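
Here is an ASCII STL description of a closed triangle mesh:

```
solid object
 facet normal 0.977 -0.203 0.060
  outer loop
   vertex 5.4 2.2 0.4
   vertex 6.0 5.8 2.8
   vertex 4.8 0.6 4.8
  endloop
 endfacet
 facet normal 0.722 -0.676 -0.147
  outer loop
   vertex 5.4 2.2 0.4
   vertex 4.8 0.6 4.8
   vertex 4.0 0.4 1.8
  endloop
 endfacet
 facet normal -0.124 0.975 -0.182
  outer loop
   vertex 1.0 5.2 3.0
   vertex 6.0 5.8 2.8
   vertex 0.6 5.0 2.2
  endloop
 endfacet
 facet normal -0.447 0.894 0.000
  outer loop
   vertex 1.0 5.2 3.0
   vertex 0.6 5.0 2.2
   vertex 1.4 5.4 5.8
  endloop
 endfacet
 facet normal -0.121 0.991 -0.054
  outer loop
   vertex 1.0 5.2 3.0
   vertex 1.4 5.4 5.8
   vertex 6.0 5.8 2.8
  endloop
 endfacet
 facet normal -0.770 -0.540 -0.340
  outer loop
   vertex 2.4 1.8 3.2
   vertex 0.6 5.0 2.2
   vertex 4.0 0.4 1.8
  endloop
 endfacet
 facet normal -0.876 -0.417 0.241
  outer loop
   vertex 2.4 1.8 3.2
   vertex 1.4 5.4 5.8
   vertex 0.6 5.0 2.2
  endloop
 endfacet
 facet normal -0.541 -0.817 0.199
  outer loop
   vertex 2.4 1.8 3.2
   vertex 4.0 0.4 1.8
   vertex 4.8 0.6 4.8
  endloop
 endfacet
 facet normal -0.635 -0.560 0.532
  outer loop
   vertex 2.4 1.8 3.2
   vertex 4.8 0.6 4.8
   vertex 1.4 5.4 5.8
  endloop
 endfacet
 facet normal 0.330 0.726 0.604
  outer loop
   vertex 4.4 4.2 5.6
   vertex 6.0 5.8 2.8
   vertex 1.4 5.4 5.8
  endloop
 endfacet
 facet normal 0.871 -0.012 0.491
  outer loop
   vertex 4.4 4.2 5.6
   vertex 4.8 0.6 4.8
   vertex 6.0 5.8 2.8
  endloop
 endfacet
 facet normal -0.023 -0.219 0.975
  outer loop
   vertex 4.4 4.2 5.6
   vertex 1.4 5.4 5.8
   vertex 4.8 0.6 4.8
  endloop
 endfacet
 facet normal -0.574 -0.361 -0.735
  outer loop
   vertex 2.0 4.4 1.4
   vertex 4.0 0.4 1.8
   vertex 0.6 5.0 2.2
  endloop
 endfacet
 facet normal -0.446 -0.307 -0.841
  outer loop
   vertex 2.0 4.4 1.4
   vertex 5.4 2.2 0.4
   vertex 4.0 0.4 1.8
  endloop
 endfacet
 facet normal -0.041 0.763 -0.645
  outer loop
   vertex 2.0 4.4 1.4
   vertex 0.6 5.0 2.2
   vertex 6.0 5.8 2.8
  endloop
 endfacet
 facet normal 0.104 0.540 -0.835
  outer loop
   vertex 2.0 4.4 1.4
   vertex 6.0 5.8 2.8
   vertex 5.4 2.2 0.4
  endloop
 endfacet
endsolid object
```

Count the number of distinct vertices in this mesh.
10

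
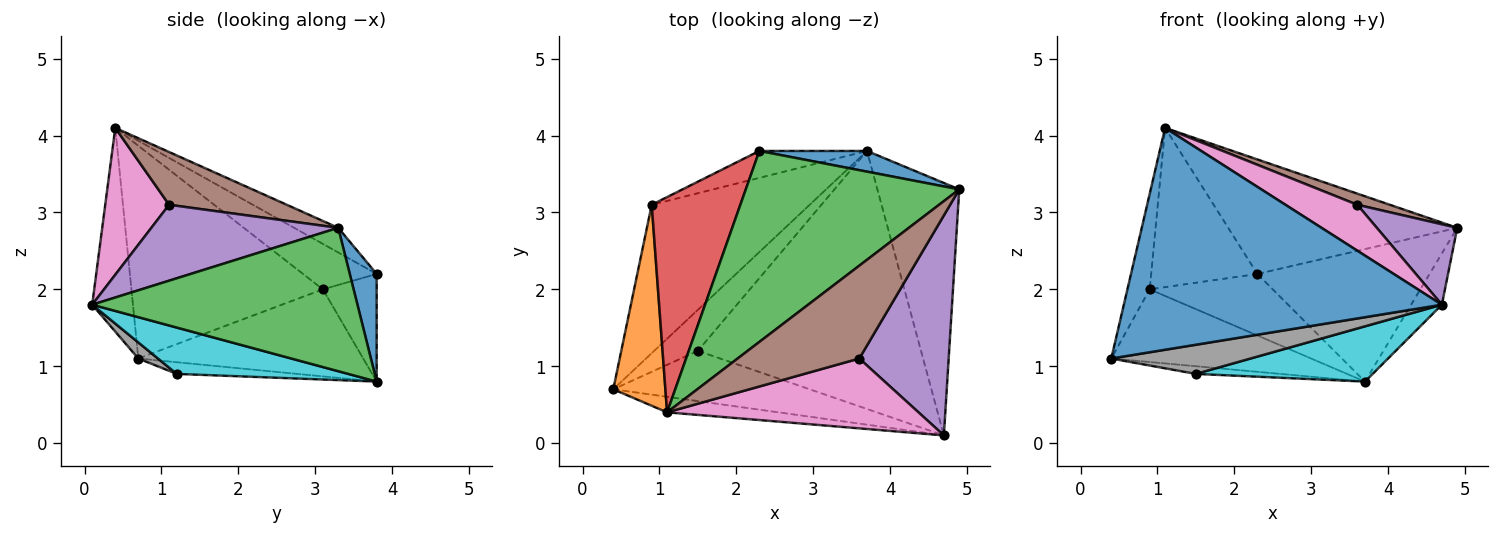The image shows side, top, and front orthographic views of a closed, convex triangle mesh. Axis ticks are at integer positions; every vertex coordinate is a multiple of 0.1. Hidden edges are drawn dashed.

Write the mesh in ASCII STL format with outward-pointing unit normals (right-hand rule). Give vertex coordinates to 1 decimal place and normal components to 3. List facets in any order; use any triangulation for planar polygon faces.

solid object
 facet normal -0.127 -0.990 -0.069
  outer loop
   vertex 1.1 0.4 4.1
   vertex 0.4 0.7 1.1
   vertex 4.7 0.1 1.8
  endloop
 endfacet
 facet normal -0.965 0.112 0.236
  outer loop
   vertex 0.9 3.1 2.0
   vertex 0.4 0.7 1.1
   vertex 1.1 0.4 4.1
  endloop
 endfacet
 facet normal 0.864 0.100 -0.493
  outer loop
   vertex 3.7 3.8 0.8
   vertex 4.9 3.3 2.8
   vertex 4.7 0.1 1.8
  endloop
 endfacet
 facet normal -0.444 0.394 -0.805
  outer loop
   vertex 3.7 3.8 0.8
   vertex 0.4 0.7 1.1
   vertex 0.9 3.1 2.0
  endloop
 endfacet
 facet normal 0.624 -0.268 0.734
  outer loop
   vertex 3.6 1.1 3.1
   vertex 4.7 0.1 1.8
   vertex 4.9 3.3 2.8
  endloop
 endfacet
 facet normal 0.395 -0.109 0.912
  outer loop
   vertex 3.6 1.1 3.1
   vertex 4.9 3.3 2.8
   vertex 1.1 0.4 4.1
  endloop
 endfacet
 facet normal 0.439 -0.494 0.751
  outer loop
   vertex 3.6 1.1 3.1
   vertex 1.1 0.4 4.1
   vertex 4.7 0.1 1.8
  endloop
 endfacet
 facet normal 0.071 -0.501 -0.863
  outer loop
   vertex 1.5 1.2 0.9
   vertex 4.7 0.1 1.8
   vertex 0.4 0.7 1.1
  endloop
 endfacet
 facet normal -0.254 0.178 -0.951
  outer loop
   vertex 1.5 1.2 0.9
   vertex 0.4 0.7 1.1
   vertex 3.7 3.8 0.8
  endloop
 endfacet
 facet normal 0.199 -0.205 -0.958
  outer loop
   vertex 1.5 1.2 0.9
   vertex 3.7 3.8 0.8
   vertex 4.7 0.1 1.8
  endloop
 endfacet
 facet normal 0.153 0.976 0.153
  outer loop
   vertex 2.3 3.8 2.2
   vertex 4.9 3.3 2.8
   vertex 3.7 3.8 0.8
  endloop
 endfacet
 facet normal -0.372 0.850 -0.372
  outer loop
   vertex 2.3 3.8 2.2
   vertex 3.7 3.8 0.8
   vertex 0.9 3.1 2.0
  endloop
 endfacet
 facet normal -0.099 0.512 0.853
  outer loop
   vertex 2.3 3.8 2.2
   vertex 1.1 0.4 4.1
   vertex 4.9 3.3 2.8
  endloop
 endfacet
 facet normal -0.381 0.550 0.743
  outer loop
   vertex 2.3 3.8 2.2
   vertex 0.9 3.1 2.0
   vertex 1.1 0.4 4.1
  endloop
 endfacet
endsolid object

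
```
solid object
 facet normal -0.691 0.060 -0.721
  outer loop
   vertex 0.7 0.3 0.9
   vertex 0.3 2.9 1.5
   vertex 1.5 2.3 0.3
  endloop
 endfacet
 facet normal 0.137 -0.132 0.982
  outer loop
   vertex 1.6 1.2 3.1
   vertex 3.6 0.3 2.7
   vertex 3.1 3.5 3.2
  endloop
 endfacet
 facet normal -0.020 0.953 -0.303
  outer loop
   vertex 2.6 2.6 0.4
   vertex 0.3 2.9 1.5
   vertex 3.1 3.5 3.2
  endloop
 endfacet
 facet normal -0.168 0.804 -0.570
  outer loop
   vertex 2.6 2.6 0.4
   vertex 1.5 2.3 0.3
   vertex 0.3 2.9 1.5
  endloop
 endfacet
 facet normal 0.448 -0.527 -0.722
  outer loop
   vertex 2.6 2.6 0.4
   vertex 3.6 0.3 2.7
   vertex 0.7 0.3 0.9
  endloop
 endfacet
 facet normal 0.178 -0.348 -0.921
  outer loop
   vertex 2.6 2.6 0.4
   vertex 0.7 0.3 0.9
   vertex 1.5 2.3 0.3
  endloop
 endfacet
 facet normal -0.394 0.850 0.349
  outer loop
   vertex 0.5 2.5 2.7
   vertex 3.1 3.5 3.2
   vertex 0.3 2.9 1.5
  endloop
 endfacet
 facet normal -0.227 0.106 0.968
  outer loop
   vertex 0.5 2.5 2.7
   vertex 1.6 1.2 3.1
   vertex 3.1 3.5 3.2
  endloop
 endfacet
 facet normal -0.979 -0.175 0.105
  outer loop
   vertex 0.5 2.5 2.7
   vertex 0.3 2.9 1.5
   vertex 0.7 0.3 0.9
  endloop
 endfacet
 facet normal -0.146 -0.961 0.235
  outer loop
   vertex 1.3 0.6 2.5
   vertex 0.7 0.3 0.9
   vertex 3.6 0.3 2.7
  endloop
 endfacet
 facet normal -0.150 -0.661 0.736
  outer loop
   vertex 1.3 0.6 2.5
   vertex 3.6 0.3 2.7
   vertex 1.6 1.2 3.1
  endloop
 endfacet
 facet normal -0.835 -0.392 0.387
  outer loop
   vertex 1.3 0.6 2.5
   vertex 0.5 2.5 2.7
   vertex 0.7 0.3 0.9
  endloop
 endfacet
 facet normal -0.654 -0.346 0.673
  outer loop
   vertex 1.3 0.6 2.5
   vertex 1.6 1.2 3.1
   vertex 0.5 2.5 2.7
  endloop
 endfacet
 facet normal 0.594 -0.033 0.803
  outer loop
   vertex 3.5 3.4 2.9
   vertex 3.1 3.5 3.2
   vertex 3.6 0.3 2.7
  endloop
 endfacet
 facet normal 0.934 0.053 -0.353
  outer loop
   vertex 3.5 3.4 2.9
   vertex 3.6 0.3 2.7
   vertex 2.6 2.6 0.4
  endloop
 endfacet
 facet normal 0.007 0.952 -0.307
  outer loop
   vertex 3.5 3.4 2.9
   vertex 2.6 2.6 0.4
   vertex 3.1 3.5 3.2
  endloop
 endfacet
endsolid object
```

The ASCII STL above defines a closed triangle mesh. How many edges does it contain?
24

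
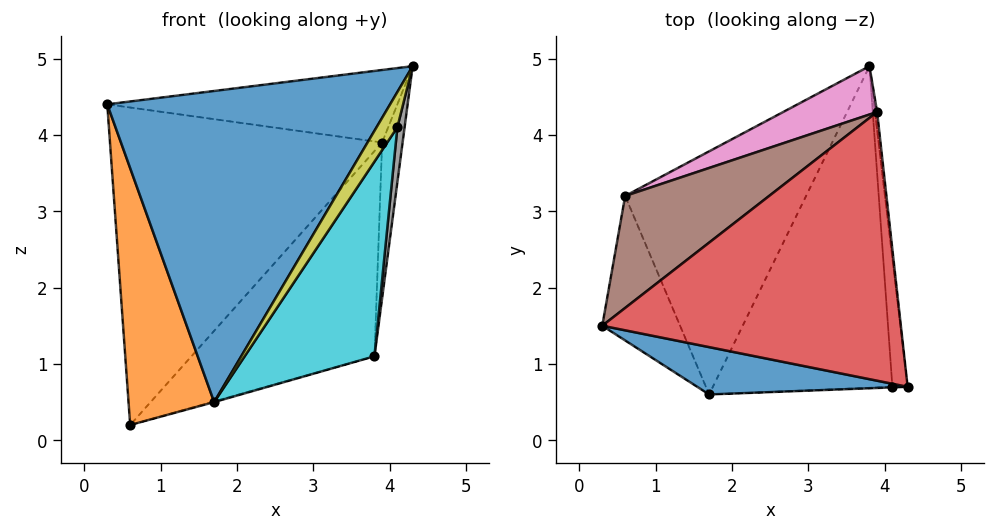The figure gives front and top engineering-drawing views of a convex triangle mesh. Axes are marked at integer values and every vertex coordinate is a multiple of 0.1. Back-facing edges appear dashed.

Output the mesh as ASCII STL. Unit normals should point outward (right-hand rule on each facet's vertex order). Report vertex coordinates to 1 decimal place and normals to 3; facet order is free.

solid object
 facet normal -0.212 -0.966 0.147
  outer loop
   vertex 1.7 0.6 0.5
   vertex 4.3 0.7 4.9
   vertex 0.3 1.5 4.4
  endloop
 endfacet
 facet normal -0.888 -0.402 -0.226
  outer loop
   vertex 0.6 3.2 0.2
   vertex 1.7 0.6 0.5
   vertex 0.3 1.5 4.4
  endloop
 endfacet
 facet normal 0.269 0.003 -0.963
  outer loop
   vertex 0.6 3.2 0.2
   vertex 3.8 4.9 1.1
   vertex 1.7 0.6 0.5
  endloop
 endfacet
 facet normal -0.068 0.260 0.963
  outer loop
   vertex 3.9 4.3 3.9
   vertex 0.3 1.5 4.4
   vertex 4.3 0.7 4.9
  endloop
 endfacet
 facet normal 0.994 0.107 -0.013
  outer loop
   vertex 3.9 4.3 3.9
   vertex 4.3 0.7 4.9
   vertex 3.8 4.9 1.1
  endloop
 endfacet
 facet normal -0.566 0.777 0.274
  outer loop
   vertex 3.9 4.3 3.9
   vertex 0.6 3.2 0.2
   vertex 0.3 1.5 4.4
  endloop
 endfacet
 facet normal -0.503 0.841 0.198
  outer loop
   vertex 3.9 4.3 3.9
   vertex 3.8 4.9 1.1
   vertex 0.6 3.2 0.2
  endloop
 endfacet
 facet normal 0.965 -0.103 -0.241
  outer loop
   vertex 4.1 0.7 4.1
   vertex 3.8 4.9 1.1
   vertex 4.3 0.7 4.9
  endloop
 endfacet
 facet normal 0.067 -0.998 -0.017
  outer loop
   vertex 4.1 0.7 4.1
   vertex 4.3 0.7 4.9
   vertex 1.7 0.6 0.5
  endloop
 endfacet
 facet normal 0.794 -0.315 -0.520
  outer loop
   vertex 4.1 0.7 4.1
   vertex 1.7 0.6 0.5
   vertex 3.8 4.9 1.1
  endloop
 endfacet
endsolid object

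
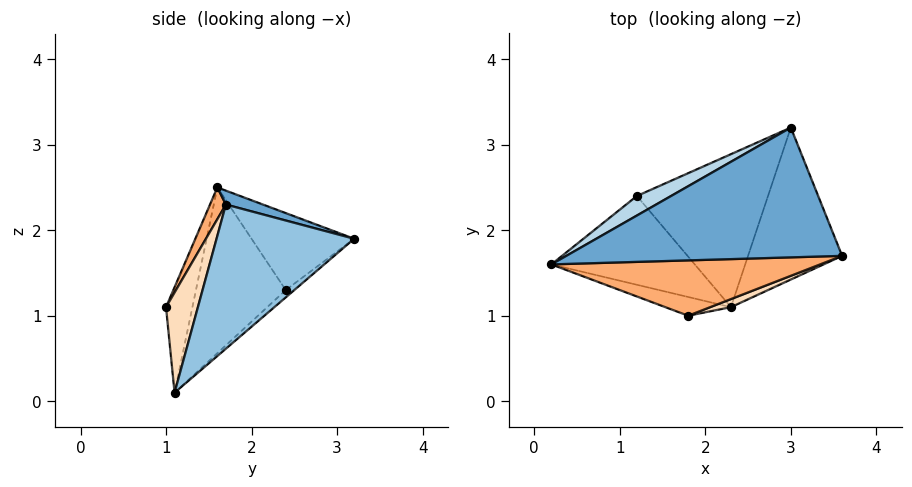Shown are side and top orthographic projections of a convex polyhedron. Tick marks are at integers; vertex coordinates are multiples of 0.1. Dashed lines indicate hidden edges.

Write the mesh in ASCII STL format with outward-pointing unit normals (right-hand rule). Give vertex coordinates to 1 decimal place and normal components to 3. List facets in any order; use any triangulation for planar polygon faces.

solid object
 facet normal 0.048 0.275 0.960
  outer loop
   vertex 3.0 3.2 1.9
   vertex 0.2 1.6 2.5
   vertex 3.6 1.7 2.3
  endloop
 endfacet
 facet normal 0.823 0.186 -0.537
  outer loop
   vertex 2.3 1.1 0.1
   vertex 3.0 3.2 1.9
   vertex 3.6 1.7 2.3
  endloop
 endfacet
 facet normal -0.453 0.868 0.201
  outer loop
   vertex 1.2 2.4 1.3
   vertex 0.2 1.6 2.5
   vertex 3.0 3.2 1.9
  endloop
 endfacet
 facet normal -0.756 -0.036 -0.654
  outer loop
   vertex 1.2 2.4 1.3
   vertex 2.3 1.1 0.1
   vertex 0.2 1.6 2.5
  endloop
 endfacet
 facet normal -0.042 0.658 -0.752
  outer loop
   vertex 1.2 2.4 1.3
   vertex 3.0 3.2 1.9
   vertex 2.3 1.1 0.1
  endloop
 endfacet
 facet normal 0.052 -0.895 0.443
  outer loop
   vertex 1.8 1.0 1.1
   vertex 3.6 1.7 2.3
   vertex 0.2 1.6 2.5
  endloop
 endfacet
 facet normal -0.591 -0.718 -0.367
  outer loop
   vertex 1.8 1.0 1.1
   vertex 0.2 1.6 2.5
   vertex 2.3 1.1 0.1
  endloop
 endfacet
 facet normal 0.323 -0.944 0.067
  outer loop
   vertex 1.8 1.0 1.1
   vertex 2.3 1.1 0.1
   vertex 3.6 1.7 2.3
  endloop
 endfacet
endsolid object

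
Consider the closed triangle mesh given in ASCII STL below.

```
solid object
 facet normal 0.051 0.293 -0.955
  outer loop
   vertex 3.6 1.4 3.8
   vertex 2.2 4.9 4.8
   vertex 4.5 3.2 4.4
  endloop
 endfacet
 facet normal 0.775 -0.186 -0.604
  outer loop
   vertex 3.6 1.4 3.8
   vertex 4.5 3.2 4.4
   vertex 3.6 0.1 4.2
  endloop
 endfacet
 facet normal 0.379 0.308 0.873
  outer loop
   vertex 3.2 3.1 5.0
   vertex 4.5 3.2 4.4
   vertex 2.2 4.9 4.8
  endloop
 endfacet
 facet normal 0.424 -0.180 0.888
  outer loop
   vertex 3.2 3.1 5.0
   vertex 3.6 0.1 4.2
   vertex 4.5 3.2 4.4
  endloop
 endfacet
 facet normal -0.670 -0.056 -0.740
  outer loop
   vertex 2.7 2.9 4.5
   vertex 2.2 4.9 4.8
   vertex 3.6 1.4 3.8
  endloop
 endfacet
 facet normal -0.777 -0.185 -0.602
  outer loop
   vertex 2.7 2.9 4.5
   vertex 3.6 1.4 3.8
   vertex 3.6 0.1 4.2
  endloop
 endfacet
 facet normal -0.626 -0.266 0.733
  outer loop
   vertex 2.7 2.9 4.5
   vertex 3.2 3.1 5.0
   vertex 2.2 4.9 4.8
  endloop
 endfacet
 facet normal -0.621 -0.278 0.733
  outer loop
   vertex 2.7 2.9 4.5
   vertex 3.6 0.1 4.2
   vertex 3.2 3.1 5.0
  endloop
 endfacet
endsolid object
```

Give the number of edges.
12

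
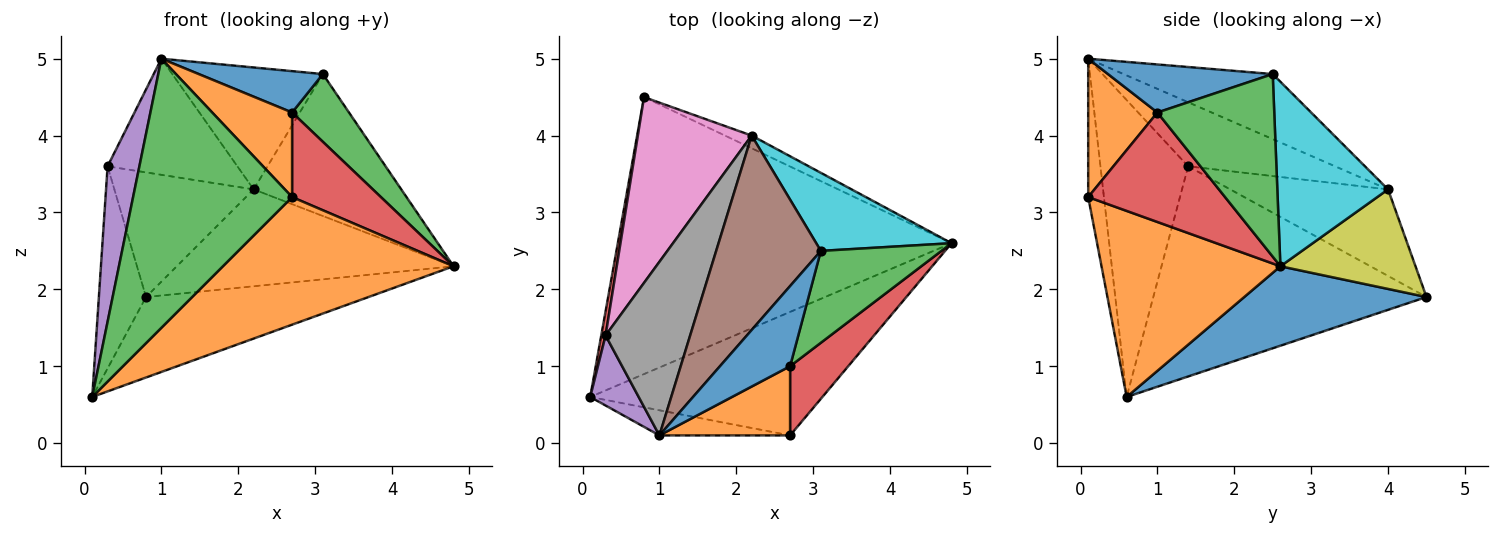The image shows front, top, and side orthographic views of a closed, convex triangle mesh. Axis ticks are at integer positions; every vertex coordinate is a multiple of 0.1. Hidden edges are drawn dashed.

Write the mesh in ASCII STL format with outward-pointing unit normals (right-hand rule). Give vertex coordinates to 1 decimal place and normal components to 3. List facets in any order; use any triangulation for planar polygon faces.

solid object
 facet normal 0.223 0.272 -0.936
  outer loop
   vertex 0.8 4.5 1.9
   vertex 4.8 2.6 2.3
   vertex 0.1 0.6 0.6
  endloop
 endfacet
 facet normal 0.487 -0.628 -0.608
  outer loop
   vertex 2.7 0.1 3.2
   vertex 0.1 0.6 0.6
   vertex 4.8 2.6 2.3
  endloop
 endfacet
 facet normal -0.098 -0.991 -0.093
  outer loop
   vertex 2.7 0.1 3.2
   vertex 1.0 0.1 5.0
   vertex 0.1 0.6 0.6
  endloop
 endfacet
 facet normal -0.985 0.170 0.020
  outer loop
   vertex 0.3 1.4 3.6
   vertex 0.8 4.5 1.9
   vertex 0.1 0.6 0.6
  endloop
 endfacet
 facet normal -0.929 -0.337 0.152
  outer loop
   vertex 0.3 1.4 3.6
   vertex 0.1 0.6 0.6
   vertex 1.0 0.1 5.0
  endloop
 endfacet
 facet normal -0.466 0.470 0.750
  outer loop
   vertex 2.2 4.0 3.3
   vertex 1.0 0.1 5.0
   vertex 3.1 2.5 4.8
  endloop
 endfacet
 facet normal -0.534 0.471 0.702
  outer loop
   vertex 2.2 4.0 3.3
   vertex 0.8 4.5 1.9
   vertex 0.3 1.4 3.6
  endloop
 endfacet
 facet normal -0.533 0.471 0.703
  outer loop
   vertex 2.2 4.0 3.3
   vertex 0.3 1.4 3.6
   vertex 1.0 0.1 5.0
  endloop
 endfacet
 facet normal 0.436 0.893 -0.117
  outer loop
   vertex 2.2 4.0 3.3
   vertex 4.8 2.6 2.3
   vertex 0.8 4.5 1.9
  endloop
 endfacet
 facet normal 0.549 0.732 0.403
  outer loop
   vertex 2.2 4.0 3.3
   vertex 3.1 2.5 4.8
   vertex 4.8 2.6 2.3
  endloop
 endfacet
 facet normal 0.520 -0.392 0.759
  outer loop
   vertex 2.7 1.0 4.3
   vertex 3.1 2.5 4.8
   vertex 1.0 0.1 5.0
  endloop
 endfacet
 facet normal 0.557 -0.643 0.526
  outer loop
   vertex 2.7 1.0 4.3
   vertex 1.0 0.1 5.0
   vertex 2.7 0.1 3.2
  endloop
 endfacet
 facet normal 0.773 -0.376 0.511
  outer loop
   vertex 2.7 1.0 4.3
   vertex 4.8 2.6 2.3
   vertex 3.1 2.5 4.8
  endloop
 endfacet
 facet normal 0.766 -0.497 0.407
  outer loop
   vertex 2.7 1.0 4.3
   vertex 2.7 0.1 3.2
   vertex 4.8 2.6 2.3
  endloop
 endfacet
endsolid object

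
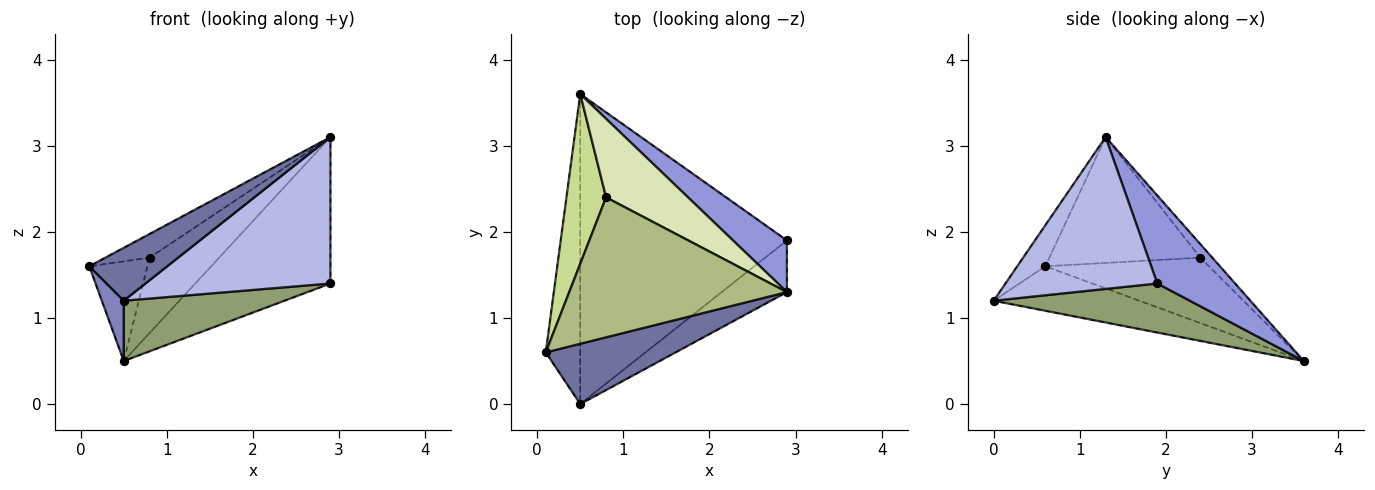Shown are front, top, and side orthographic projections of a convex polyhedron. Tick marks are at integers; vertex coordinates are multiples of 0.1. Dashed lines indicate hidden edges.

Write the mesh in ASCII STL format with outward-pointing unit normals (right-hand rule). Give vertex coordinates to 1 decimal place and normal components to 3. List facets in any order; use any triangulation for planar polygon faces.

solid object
 facet normal -0.231 -0.642 0.731
  outer loop
   vertex 0.5 0.0 1.2
   vertex 2.9 1.3 3.1
   vertex 0.1 0.6 1.6
  endloop
 endfacet
 facet normal -0.785 -0.118 -0.608
  outer loop
   vertex 0.5 0.0 1.2
   vertex 0.1 0.6 1.6
   vertex 0.5 3.6 0.5
  endloop
 endfacet
 facet normal 0.477 0.829 0.292
  outer loop
   vertex 2.9 1.9 1.4
   vertex 0.5 3.6 0.5
   vertex 2.9 1.3 3.1
  endloop
 endfacet
 facet normal 0.612 -0.746 -0.263
  outer loop
   vertex 2.9 1.9 1.4
   vertex 2.9 1.3 3.1
   vertex 0.5 0.0 1.2
  endloop
 endfacet
 facet normal 0.227 -0.186 -0.956
  outer loop
   vertex 2.9 1.9 1.4
   vertex 0.5 0.0 1.2
   vertex 0.5 3.6 0.5
  endloop
 endfacet
 facet normal -0.495 0.145 0.857
  outer loop
   vertex 0.8 2.4 1.7
   vertex 0.1 0.6 1.6
   vertex 2.9 1.3 3.1
  endloop
 endfacet
 facet normal -0.819 0.291 0.495
  outer loop
   vertex 0.8 2.4 1.7
   vertex 0.5 3.6 0.5
   vertex 0.1 0.6 1.6
  endloop
 endfacet
 facet normal -0.118 0.687 0.717
  outer loop
   vertex 0.8 2.4 1.7
   vertex 2.9 1.3 3.1
   vertex 0.5 3.6 0.5
  endloop
 endfacet
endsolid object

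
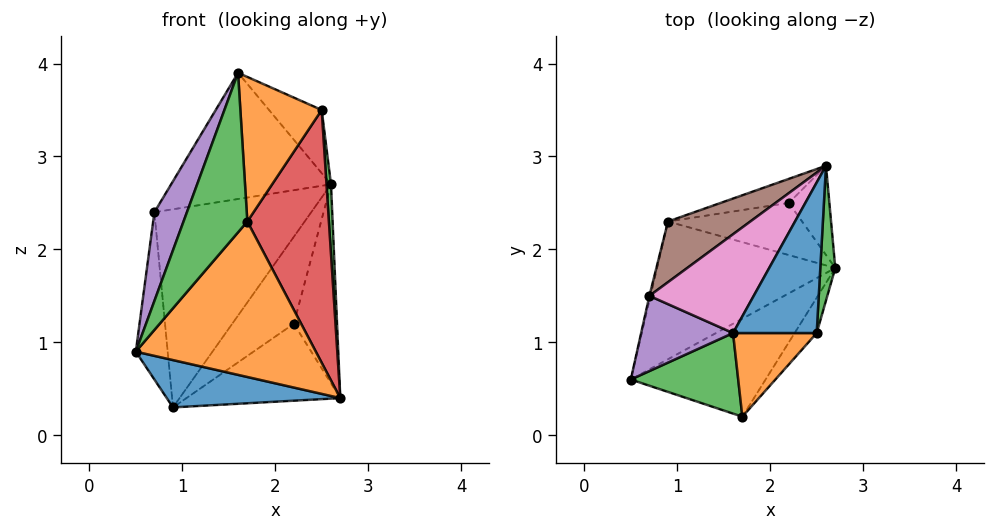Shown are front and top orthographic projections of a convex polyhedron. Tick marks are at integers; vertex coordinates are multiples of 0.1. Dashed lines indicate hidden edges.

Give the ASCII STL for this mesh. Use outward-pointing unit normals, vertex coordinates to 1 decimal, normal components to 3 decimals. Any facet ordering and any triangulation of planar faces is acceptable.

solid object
 facet normal -0.038 -0.325 -0.945
  outer loop
   vertex 0.9 2.3 0.3
   vertex 2.7 1.8 0.4
   vertex 0.5 0.6 0.9
  endloop
 endfacet
 facet normal 0.322 -0.801 -0.505
  outer loop
   vertex 1.7 0.2 2.3
   vertex 0.5 0.6 0.9
   vertex 2.7 1.8 0.4
  endloop
 endfacet
 facet normal -0.636 -0.689 0.348
  outer loop
   vertex 1.7 0.2 2.3
   vertex 1.6 1.1 3.9
   vertex 0.5 0.6 0.9
  endloop
 endfacet
 facet normal -0.974 0.227 -0.006
  outer loop
   vertex 0.7 1.5 2.4
   vertex 0.9 2.3 0.3
   vertex 0.5 0.6 0.9
  endloop
 endfacet
 facet normal -0.817 -0.440 0.373
  outer loop
   vertex 0.7 1.5 2.4
   vertex 0.5 0.6 0.9
   vertex 1.6 1.1 3.9
  endloop
 endfacet
 facet normal -0.600 0.765 0.234
  outer loop
   vertex 0.7 1.5 2.4
   vertex 2.6 2.9 2.7
   vertex 0.9 2.3 0.3
  endloop
 endfacet
 facet normal -0.561 0.652 0.510
  outer loop
   vertex 0.7 1.5 2.4
   vertex 1.6 1.1 3.9
   vertex 2.6 2.9 2.7
  endloop
 endfacet
 facet normal 0.253 0.801 -0.543
  outer loop
   vertex 2.2 2.5 1.2
   vertex 2.7 1.8 0.4
   vertex 0.9 2.3 0.3
  endloop
 endfacet
 facet normal 0.528 0.775 -0.347
  outer loop
   vertex 2.2 2.5 1.2
   vertex 2.6 2.9 2.7
   vertex 2.7 1.8 0.4
  endloop
 endfacet
 facet normal 0.036 0.963 -0.267
  outer loop
   vertex 2.2 2.5 1.2
   vertex 0.9 2.3 0.3
   vertex 2.6 2.9 2.7
  endloop
 endfacet
 facet normal 0.379 0.358 0.853
  outer loop
   vertex 2.5 1.1 3.5
   vertex 2.6 2.9 2.7
   vertex 1.6 1.1 3.9
  endloop
 endfacet
 facet normal 0.217 -0.845 0.489
  outer loop
   vertex 2.5 1.1 3.5
   vertex 1.6 1.1 3.9
   vertex 1.7 0.2 2.3
  endloop
 endfacet
 facet normal 0.998 -0.030 0.058
  outer loop
   vertex 2.5 1.1 3.5
   vertex 2.7 1.8 0.4
   vertex 2.6 2.9 2.7
  endloop
 endfacet
 facet normal 0.797 -0.598 -0.083
  outer loop
   vertex 2.5 1.1 3.5
   vertex 1.7 0.2 2.3
   vertex 2.7 1.8 0.4
  endloop
 endfacet
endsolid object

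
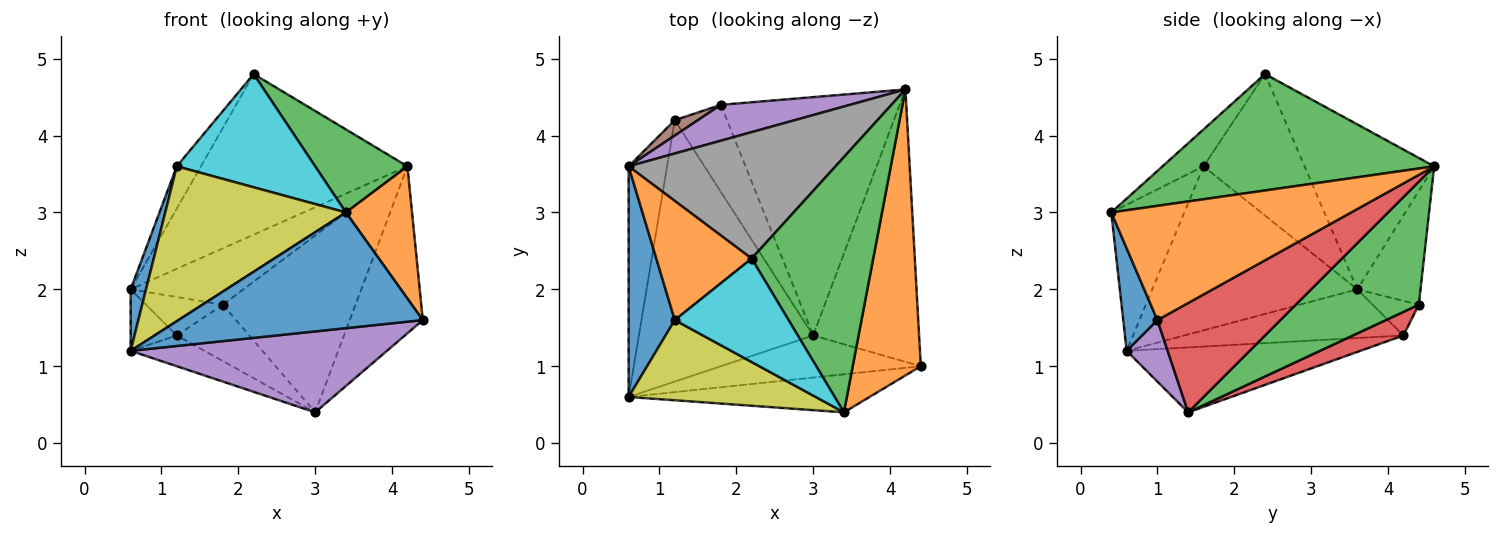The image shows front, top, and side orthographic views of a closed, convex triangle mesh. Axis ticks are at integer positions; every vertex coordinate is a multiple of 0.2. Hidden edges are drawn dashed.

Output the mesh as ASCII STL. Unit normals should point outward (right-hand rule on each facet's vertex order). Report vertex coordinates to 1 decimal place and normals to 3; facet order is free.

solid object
 facet normal 0.132 -0.942 -0.310
  outer loop
   vertex 3.4 0.4 3.0
   vertex 0.6 0.6 1.2
   vertex 4.4 1.0 1.6
  endloop
 endfacet
 facet normal 0.836 -0.230 0.498
  outer loop
   vertex 3.4 0.4 3.0
   vertex 4.4 1.0 1.6
   vertex 4.2 4.6 3.6
  endloop
 endfacet
 facet normal 0.673 -0.229 0.703
  outer loop
   vertex 3.4 0.4 3.0
   vertex 4.2 4.6 3.6
   vertex 2.2 2.4 4.8
  endloop
 endfacet
 facet normal 0.661 0.392 -0.640
  outer loop
   vertex 3.0 1.4 0.4
   vertex 4.2 4.6 3.6
   vertex 4.4 1.0 1.6
  endloop
 endfacet
 facet normal 0.141 -0.878 -0.457
  outer loop
   vertex 3.0 1.4 0.4
   vertex 4.4 1.0 1.6
   vertex 0.6 0.6 1.2
  endloop
 endfacet
 facet normal -0.347 0.110 -0.931
  outer loop
   vertex 3.0 1.4 0.4
   vertex 0.6 0.6 1.2
   vertex 1.2 4.2 1.4
  endloop
 endfacet
 facet normal -0.774 0.163 -0.611
  outer loop
   vertex 0.6 3.6 2.0
   vertex 1.2 4.2 1.4
   vertex 0.6 0.6 1.2
  endloop
 endfacet
 facet normal -0.442 0.705 0.555
  outer loop
   vertex 0.6 3.6 2.0
   vertex 2.2 2.4 4.8
   vertex 4.2 4.6 3.6
  endloop
 endfacet
 facet normal -0.338 -0.836 0.433
  outer loop
   vertex 1.2 1.6 3.6
   vertex 0.6 0.6 1.2
   vertex 3.4 0.4 3.0
  endloop
 endfacet
 facet normal -0.214 -0.721 0.659
  outer loop
   vertex 1.2 1.6 3.6
   vertex 3.4 0.4 3.0
   vertex 2.2 2.4 4.8
  endloop
 endfacet
 facet normal -0.960 -0.072 0.270
  outer loop
   vertex 1.2 1.6 3.6
   vertex 0.6 3.6 2.0
   vertex 0.6 0.6 1.2
  endloop
 endfacet
 facet normal -0.813 0.195 0.548
  outer loop
   vertex 1.2 1.6 3.6
   vertex 2.2 2.4 4.8
   vertex 0.6 3.6 2.0
  endloop
 endfacet
 facet normal 0.484 0.522 -0.703
  outer loop
   vertex 1.8 4.4 1.8
   vertex 4.2 4.6 3.6
   vertex 3.0 1.4 0.4
  endloop
 endfacet
 facet normal 0.354 0.508 -0.785
  outer loop
   vertex 1.8 4.4 1.8
   vertex 3.0 1.4 0.4
   vertex 1.2 4.2 1.4
  endloop
 endfacet
 facet normal -0.428 0.763 0.485
  outer loop
   vertex 1.8 4.4 1.8
   vertex 0.6 3.6 2.0
   vertex 4.2 4.6 3.6
  endloop
 endfacet
 facet normal -0.487 0.811 0.324
  outer loop
   vertex 1.8 4.4 1.8
   vertex 1.2 4.2 1.4
   vertex 0.6 3.6 2.0
  endloop
 endfacet
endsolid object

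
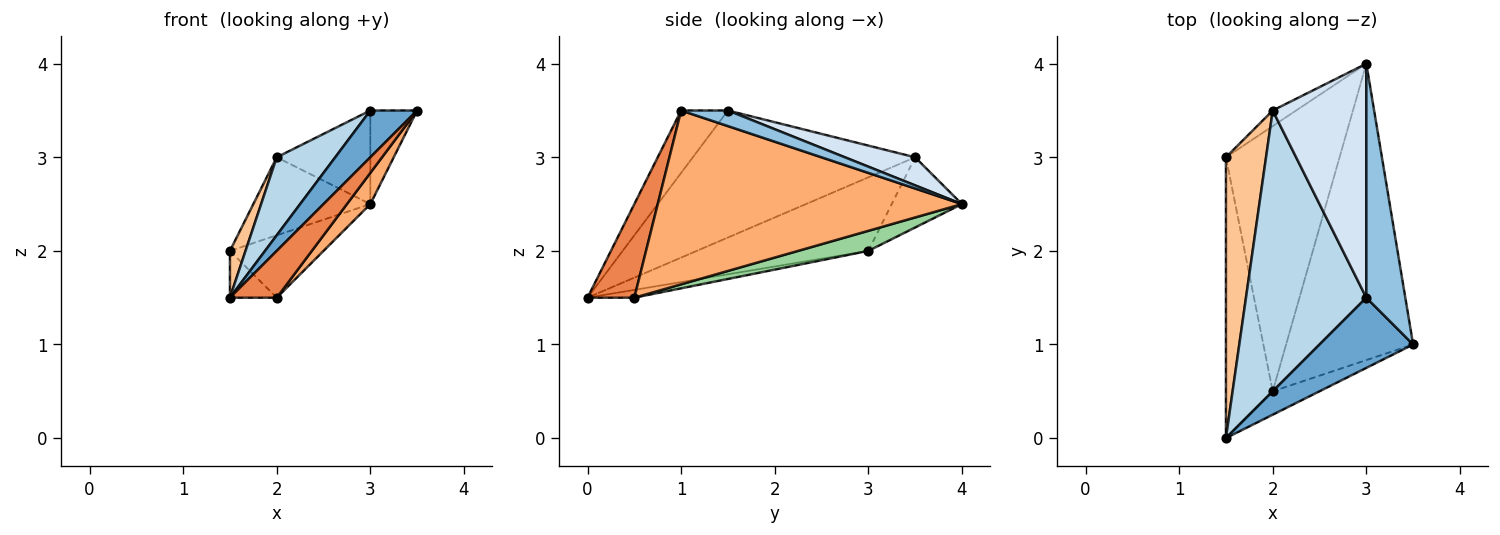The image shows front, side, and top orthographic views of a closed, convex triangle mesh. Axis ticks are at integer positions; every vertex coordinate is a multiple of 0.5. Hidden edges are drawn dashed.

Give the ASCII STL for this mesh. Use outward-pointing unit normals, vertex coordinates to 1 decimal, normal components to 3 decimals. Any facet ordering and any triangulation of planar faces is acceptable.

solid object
 facet normal -0.485 -0.485 0.728
  outer loop
   vertex 3.0 1.5 3.5
   vertex 1.5 0.0 1.5
   vertex 3.5 1.0 3.5
  endloop
 endfacet
 facet normal 0.348 0.348 0.870
  outer loop
   vertex 3.0 1.5 3.5
   vertex 3.5 1.0 3.5
   vertex 3.0 4.0 2.5
  endloop
 endfacet
 facet normal -0.713 -0.188 0.676
  outer loop
   vertex 2.0 3.5 3.0
   vertex 1.5 0.0 1.5
   vertex 3.0 1.5 3.5
  endloop
 endfacet
 facet normal 0.268 0.358 0.894
  outer loop
   vertex 2.0 3.5 3.0
   vertex 3.0 1.5 3.5
   vertex 3.0 4.0 2.5
  endloop
 endfacet
 facet normal 0.667 -0.667 -0.333
  outer loop
   vertex 2.0 0.5 1.5
   vertex 3.5 1.0 3.5
   vertex 1.5 0.0 1.5
  endloop
 endfacet
 facet normal 0.806 -0.062 -0.589
  outer loop
   vertex 2.0 0.5 1.5
   vertex 3.0 4.0 2.5
   vertex 3.5 1.0 3.5
  endloop
 endfacet
 facet normal -0.875 -0.080 0.477
  outer loop
   vertex 1.5 3.0 2.0
   vertex 1.5 0.0 1.5
   vertex 2.0 3.5 3.0
  endloop
 endfacet
 facet normal -0.507 0.845 -0.169
  outer loop
   vertex 1.5 3.0 2.0
   vertex 2.0 3.5 3.0
   vertex 3.0 4.0 2.5
  endloop
 endfacet
 facet normal -0.162 0.162 -0.973
  outer loop
   vertex 1.5 3.0 2.0
   vertex 2.0 0.5 1.5
   vertex 1.5 0.0 1.5
  endloop
 endfacet
 facet normal 0.169 0.226 -0.959
  outer loop
   vertex 1.5 3.0 2.0
   vertex 3.0 4.0 2.5
   vertex 2.0 0.5 1.5
  endloop
 endfacet
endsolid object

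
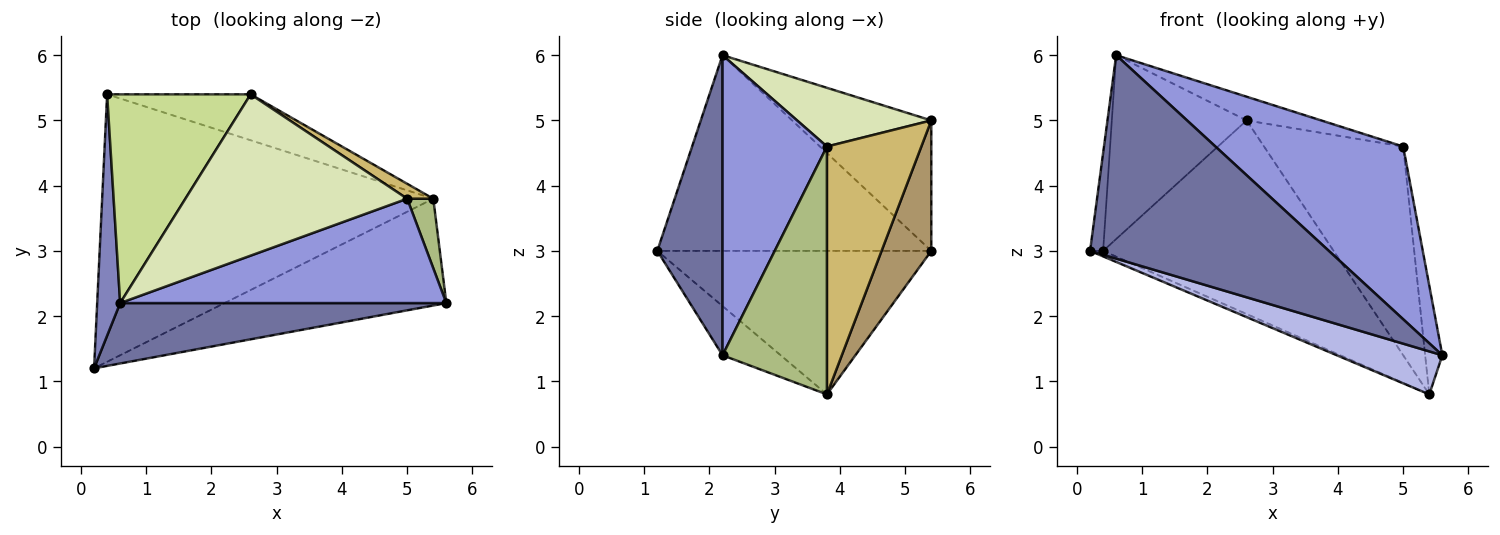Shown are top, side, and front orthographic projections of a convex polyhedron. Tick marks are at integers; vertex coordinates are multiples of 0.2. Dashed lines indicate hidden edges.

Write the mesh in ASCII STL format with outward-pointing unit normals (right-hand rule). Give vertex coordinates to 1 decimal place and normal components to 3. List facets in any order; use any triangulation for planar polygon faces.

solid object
 facet normal 0.253 -0.927 0.275
  outer loop
   vertex 0.6 2.2 6.0
   vertex 0.2 1.2 3.0
   vertex 5.6 2.2 1.4
  endloop
 endfacet
 facet normal -0.992 0.047 0.117
  outer loop
   vertex 0.6 2.2 6.0
   vertex 0.4 5.4 3.0
   vertex 0.2 1.2 3.0
  endloop
 endfacet
 facet normal 0.430 -0.773 0.467
  outer loop
   vertex 5.0 3.8 4.6
   vertex 0.6 2.2 6.0
   vertex 5.6 2.2 1.4
  endloop
 endfacet
 facet normal -0.201 -0.366 -0.909
  outer loop
   vertex 5.4 3.8 0.8
   vertex 5.6 2.2 1.4
   vertex 0.2 1.2 3.0
  endloop
 endfacet
 facet normal -0.398 0.019 -0.917
  outer loop
   vertex 5.4 3.8 0.8
   vertex 0.2 1.2 3.0
   vertex 0.4 5.4 3.0
  endloop
 endfacet
 facet normal 0.981 0.161 0.103
  outer loop
   vertex 5.4 3.8 0.8
   vertex 5.0 3.8 4.6
   vertex 5.6 2.2 1.4
  endloop
 endfacet
 facet normal -0.564 0.546 0.620
  outer loop
   vertex 2.6 5.4 5.0
   vertex 0.4 5.4 3.0
   vertex 0.6 2.2 6.0
  endloop
 endfacet
 facet normal 0.253 0.141 0.957
  outer loop
   vertex 2.6 5.4 5.0
   vertex 0.6 2.2 6.0
   vertex 5.0 3.8 4.6
  endloop
 endfacet
 facet normal 0.205 0.952 -0.226
  outer loop
   vertex 2.6 5.4 5.0
   vertex 5.4 3.8 0.8
   vertex 0.4 5.4 3.0
  endloop
 endfacet
 facet normal 0.561 0.826 0.059
  outer loop
   vertex 2.6 5.4 5.0
   vertex 5.0 3.8 4.6
   vertex 5.4 3.8 0.8
  endloop
 endfacet
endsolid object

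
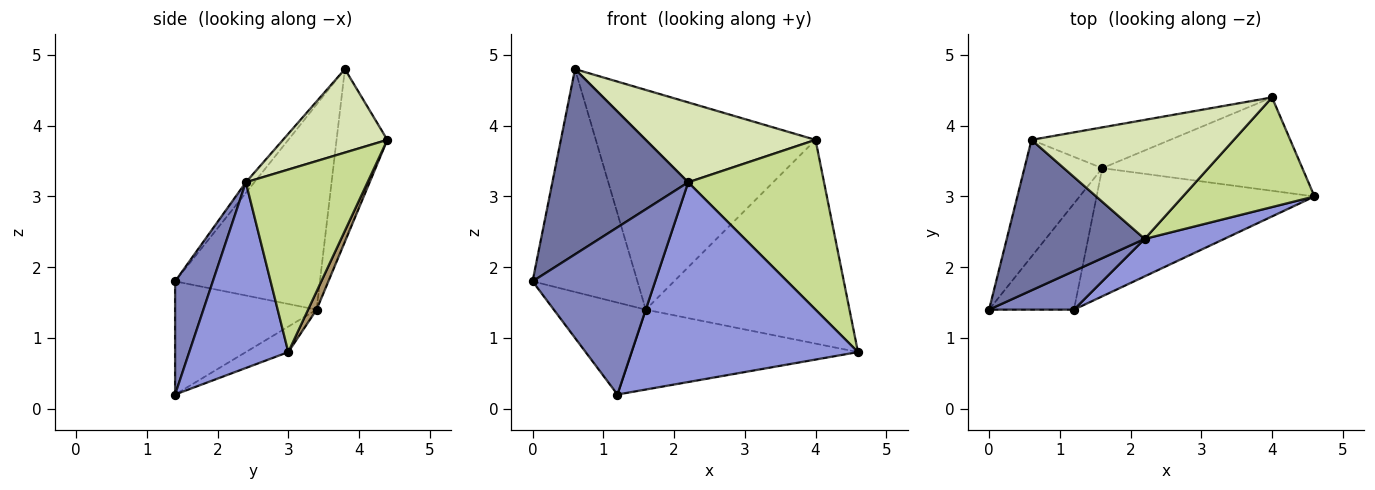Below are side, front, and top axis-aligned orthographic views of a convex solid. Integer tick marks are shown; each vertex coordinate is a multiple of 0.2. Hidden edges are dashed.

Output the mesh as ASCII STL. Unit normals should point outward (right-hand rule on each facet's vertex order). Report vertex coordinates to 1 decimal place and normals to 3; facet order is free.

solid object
 facet normal -0.048 -0.775 0.630
  outer loop
   vertex 2.2 2.4 3.2
   vertex 0.6 3.8 4.8
   vertex 0.0 1.4 1.8
  endloop
 endfacet
 facet normal 0.287 -0.933 0.215
  outer loop
   vertex 2.2 2.4 3.2
   vertex 0.0 1.4 1.8
   vertex 1.2 1.4 0.2
  endloop
 endfacet
 facet normal 0.395 -0.903 0.169
  outer loop
   vertex 2.2 2.4 3.2
   vertex 1.2 1.4 0.2
   vertex 4.6 3.0 0.8
  endloop
 endfacet
 facet normal -0.774 0.561 -0.294
  outer loop
   vertex 1.6 3.4 1.4
   vertex 0.0 1.4 1.8
   vertex 0.6 3.8 4.8
  endloop
 endfacet
 facet normal -0.710 0.461 -0.532
  outer loop
   vertex 1.6 3.4 1.4
   vertex 1.2 1.4 0.2
   vertex 0.0 1.4 1.8
  endloop
 endfacet
 facet normal -0.099 0.526 -0.844
  outer loop
   vertex 1.6 3.4 1.4
   vertex 4.6 3.0 0.8
   vertex 1.2 1.4 0.2
  endloop
 endfacet
 facet normal 0.601 -0.671 0.433
  outer loop
   vertex 4.0 4.4 3.8
   vertex 2.2 2.4 3.2
   vertex 4.6 3.0 0.8
  endloop
 endfacet
 facet normal 0.324 -0.527 0.785
  outer loop
   vertex 4.0 4.4 3.8
   vertex 0.6 3.8 4.8
   vertex 2.2 2.4 3.2
  endloop
 endfacet
 facet normal 0.038 0.908 -0.416
  outer loop
   vertex 4.0 4.4 3.8
   vertex 4.6 3.0 0.8
   vertex 1.6 3.4 1.4
  endloop
 endfacet
 facet normal -0.222 0.959 -0.178
  outer loop
   vertex 4.0 4.4 3.8
   vertex 1.6 3.4 1.4
   vertex 0.6 3.8 4.8
  endloop
 endfacet
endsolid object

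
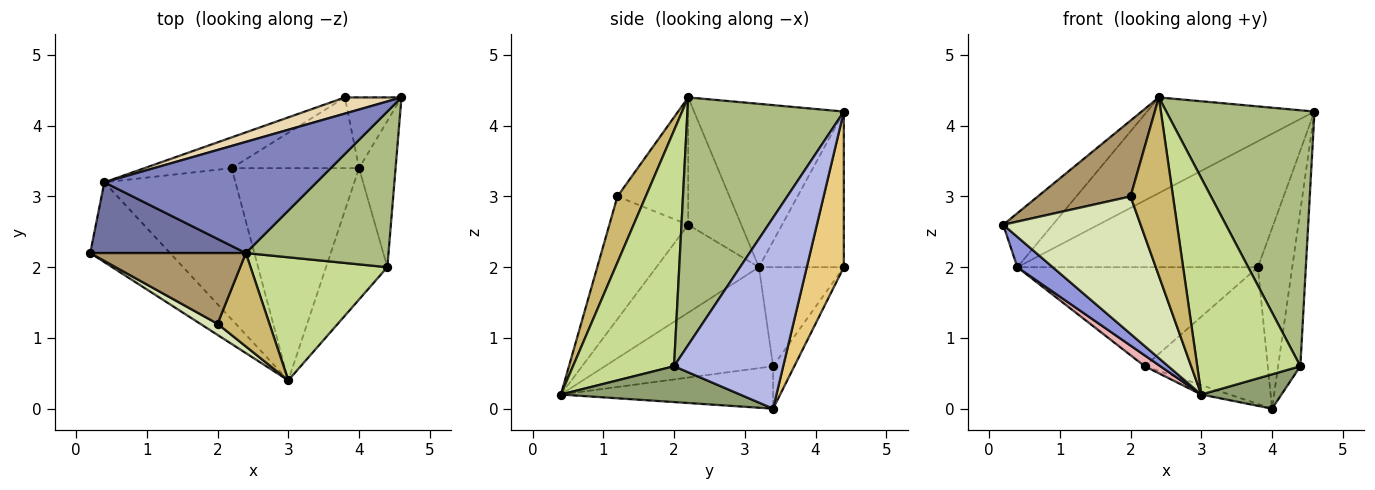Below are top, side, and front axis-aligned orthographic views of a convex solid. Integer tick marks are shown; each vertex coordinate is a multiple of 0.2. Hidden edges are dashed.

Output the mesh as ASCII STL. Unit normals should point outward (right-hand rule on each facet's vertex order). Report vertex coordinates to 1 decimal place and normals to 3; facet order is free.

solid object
 facet normal -0.545 0.509 0.666
  outer loop
   vertex 0.4 3.2 2.0
   vertex 0.2 2.2 2.6
   vertex 2.4 2.2 4.4
  endloop
 endfacet
 facet normal -0.504 0.563 0.655
  outer loop
   vertex 0.4 3.2 2.0
   vertex 2.4 2.2 4.4
   vertex 4.6 4.4 4.2
  endloop
 endfacet
 facet normal -0.717 -0.247 -0.651
  outer loop
   vertex 0.4 3.2 2.0
   vertex 3.0 0.4 0.2
   vertex 0.2 2.2 2.6
  endloop
 endfacet
 facet normal 0.963 0.196 -0.184
  outer loop
   vertex 4.4 2.0 0.6
   vertex 4.0 3.4 0.0
   vertex 4.6 4.4 4.2
  endloop
 endfacet
 facet normal 0.492 -0.220 -0.842
  outer loop
   vertex 4.4 2.0 0.6
   vertex 3.0 0.4 0.2
   vertex 4.0 3.4 0.0
  endloop
 endfacet
 facet normal 0.670 -0.635 0.386
  outer loop
   vertex 4.4 2.0 0.6
   vertex 4.6 4.4 4.2
   vertex 2.4 2.2 4.4
  endloop
 endfacet
 facet normal 0.649 -0.662 0.376
  outer loop
   vertex 4.4 2.0 0.6
   vertex 2.4 2.2 4.4
   vertex 3.0 0.4 0.2
  endloop
 endfacet
 facet normal -0.496 -0.865 0.070
  outer loop
   vertex 2.0 1.2 3.0
   vertex 0.2 2.2 2.6
   vertex 3.0 0.4 0.2
  endloop
 endfacet
 facet normal -0.487 -0.639 0.595
  outer loop
   vertex 2.0 1.2 3.0
   vertex 2.4 2.2 4.4
   vertex 0.2 2.2 2.6
  endloop
 endfacet
 facet normal 0.509 -0.763 0.400
  outer loop
   vertex 2.0 1.2 3.0
   vertex 3.0 0.4 0.2
   vertex 2.4 2.2 4.4
  endloop
 endfacet
 facet normal 0.709 0.657 -0.258
  outer loop
   vertex 3.8 4.4 2.0
   vertex 4.6 4.4 4.2
   vertex 4.0 3.4 0.0
  endloop
 endfacet
 facet normal -0.330 0.936 0.120
  outer loop
   vertex 3.8 4.4 2.0
   vertex 0.4 3.2 2.0
   vertex 4.6 4.4 4.2
  endloop
 endfacet
 facet normal -0.151 0.878 -0.454
  outer loop
   vertex 2.2 3.4 0.6
   vertex 3.8 4.4 2.0
   vertex 4.0 3.4 0.0
  endloop
 endfacet
 facet normal -0.319 0.905 -0.281
  outer loop
   vertex 2.2 3.4 0.6
   vertex 0.4 3.2 2.0
   vertex 3.8 4.4 2.0
  endloop
 endfacet
 facet normal -0.316 0.042 -0.948
  outer loop
   vertex 2.2 3.4 0.6
   vertex 4.0 3.4 0.0
   vertex 3.0 0.4 0.2
  endloop
 endfacet
 facet normal -0.609 -0.057 -0.791
  outer loop
   vertex 2.2 3.4 0.6
   vertex 3.0 0.4 0.2
   vertex 0.4 3.2 2.0
  endloop
 endfacet
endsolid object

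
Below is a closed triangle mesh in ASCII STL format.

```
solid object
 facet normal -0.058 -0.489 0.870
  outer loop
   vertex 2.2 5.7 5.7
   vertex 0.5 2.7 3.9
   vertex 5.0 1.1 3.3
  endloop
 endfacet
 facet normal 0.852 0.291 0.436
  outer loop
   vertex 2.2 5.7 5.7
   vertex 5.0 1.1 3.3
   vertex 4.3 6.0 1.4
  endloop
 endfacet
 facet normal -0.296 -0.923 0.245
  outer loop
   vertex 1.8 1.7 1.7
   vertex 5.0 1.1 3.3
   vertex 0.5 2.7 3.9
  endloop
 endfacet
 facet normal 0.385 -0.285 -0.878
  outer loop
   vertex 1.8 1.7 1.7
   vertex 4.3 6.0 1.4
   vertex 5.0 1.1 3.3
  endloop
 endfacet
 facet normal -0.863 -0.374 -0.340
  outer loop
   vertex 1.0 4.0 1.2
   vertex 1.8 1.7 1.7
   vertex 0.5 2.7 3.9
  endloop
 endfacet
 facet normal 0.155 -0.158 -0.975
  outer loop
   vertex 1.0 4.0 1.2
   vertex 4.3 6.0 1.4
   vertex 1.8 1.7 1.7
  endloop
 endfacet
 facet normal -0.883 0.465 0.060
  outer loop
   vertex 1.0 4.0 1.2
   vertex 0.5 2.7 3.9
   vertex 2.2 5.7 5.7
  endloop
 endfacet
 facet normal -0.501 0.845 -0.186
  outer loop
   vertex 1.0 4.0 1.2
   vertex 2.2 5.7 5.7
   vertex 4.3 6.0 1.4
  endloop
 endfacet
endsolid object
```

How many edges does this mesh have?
12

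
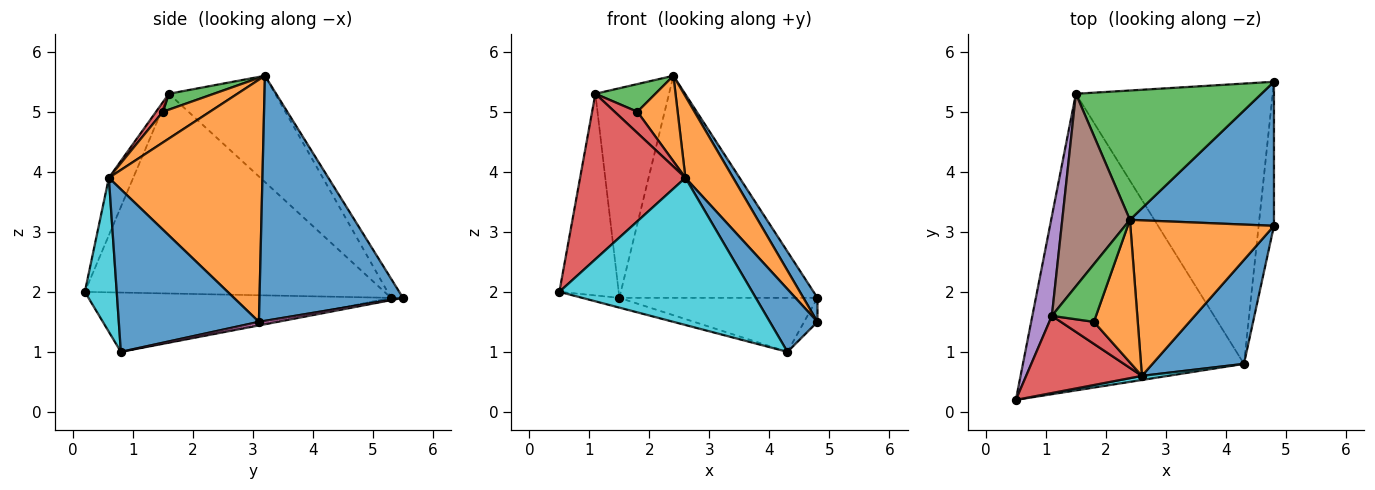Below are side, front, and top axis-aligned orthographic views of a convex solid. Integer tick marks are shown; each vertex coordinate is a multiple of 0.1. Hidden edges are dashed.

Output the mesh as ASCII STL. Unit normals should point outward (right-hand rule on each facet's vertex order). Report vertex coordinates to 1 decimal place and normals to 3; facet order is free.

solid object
 facet normal 0.859 -0.084 0.505
  outer loop
   vertex 2.4 3.2 5.6
   vertex 4.8 3.1 1.5
   vertex 4.8 5.5 1.9
  endloop
 endfacet
 facet normal 0.831 -0.258 0.493
  outer loop
   vertex 2.6 0.6 3.9
   vertex 4.8 3.1 1.5
   vertex 2.4 3.2 5.6
  endloop
 endfacet
 facet normal -0.052 0.863 0.503
  outer loop
   vertex 1.5 5.3 1.9
   vertex 2.4 3.2 5.6
   vertex 4.8 5.5 1.9
  endloop
 endfacet
 facet normal -0.205 -0.887 0.414
  outer loop
   vertex 1.1 1.6 5.3
   vertex 0.5 0.2 2.0
   vertex 2.6 0.6 3.9
  endloop
 endfacet
 facet normal -0.976 0.193 0.096
  outer loop
   vertex 1.1 1.6 5.3
   vertex 1.5 5.3 1.9
   vertex 0.5 0.2 2.0
  endloop
 endfacet
 facet normal -0.728 0.505 0.464
  outer loop
   vertex 1.1 1.6 5.3
   vertex 2.4 3.2 5.6
   vertex 1.5 5.3 1.9
  endloop
 endfacet
 facet normal 0.224 0.160 -0.961
  outer loop
   vertex 4.3 0.8 1.0
   vertex 4.8 5.5 1.9
   vertex 4.8 3.1 1.5
  endloop
 endfacet
 facet normal -0.011 0.189 -0.982
  outer loop
   vertex 4.3 0.8 1.0
   vertex 1.5 5.3 1.9
   vertex 4.8 5.5 1.9
  endloop
 endfacet
 facet normal -0.259 0.032 -0.965
  outer loop
   vertex 4.3 0.8 1.0
   vertex 0.5 0.2 2.0
   vertex 1.5 5.3 1.9
  endloop
 endfacet
 facet normal 0.163 -0.986 0.028
  outer loop
   vertex 4.3 0.8 1.0
   vertex 2.6 0.6 3.9
   vertex 0.5 0.2 2.0
  endloop
 endfacet
 facet normal 0.836 -0.284 0.470
  outer loop
   vertex 4.3 0.8 1.0
   vertex 4.8 3.1 1.5
   vertex 2.6 0.6 3.9
  endloop
 endfacet
 facet normal 0.515 -0.441 0.735
  outer loop
   vertex 1.8 1.5 5.0
   vertex 2.6 0.6 3.9
   vertex 2.4 3.2 5.6
  endloop
 endfacet
 facet normal 0.309 -0.412 0.857
  outer loop
   vertex 1.8 1.5 5.0
   vertex 2.4 3.2 5.6
   vertex 1.1 1.6 5.3
  endloop
 endfacet
 facet normal 0.205 -0.679 0.705
  outer loop
   vertex 1.8 1.5 5.0
   vertex 1.1 1.6 5.3
   vertex 2.6 0.6 3.9
  endloop
 endfacet
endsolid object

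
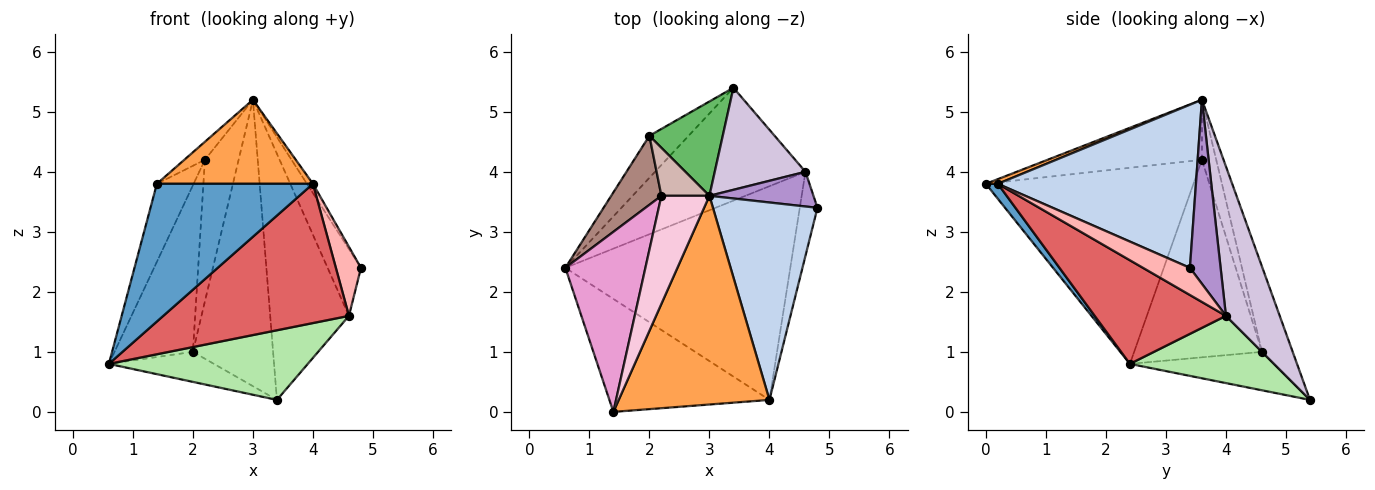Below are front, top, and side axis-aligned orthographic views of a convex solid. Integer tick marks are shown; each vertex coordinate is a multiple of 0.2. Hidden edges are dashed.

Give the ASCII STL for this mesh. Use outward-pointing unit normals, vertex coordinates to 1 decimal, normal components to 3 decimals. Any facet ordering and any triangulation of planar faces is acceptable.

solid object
 facet normal 0.059 -0.772 -0.633
  outer loop
   vertex 4.0 0.2 3.8
   vertex 1.4 0.0 3.8
   vertex 0.6 2.4 0.8
  endloop
 endfacet
 facet normal 0.842 0.026 0.539
  outer loop
   vertex 4.0 0.2 3.8
   vertex 4.8 3.4 2.4
   vertex 3.0 3.6 5.2
  endloop
 endfacet
 facet normal 0.029 -0.373 0.927
  outer loop
   vertex 4.0 0.2 3.8
   vertex 3.0 3.6 5.2
   vertex 1.4 0.0 3.8
  endloop
 endfacet
 facet normal -0.623 0.455 -0.636
  outer loop
   vertex 2.0 4.6 1.0
   vertex 3.4 5.4 0.2
   vertex 0.6 2.4 0.8
  endloop
 endfacet
 facet normal -0.342 0.893 0.294
  outer loop
   vertex 2.0 4.6 1.0
   vertex 3.0 3.6 5.2
   vertex 3.4 5.4 0.2
  endloop
 endfacet
 facet normal 0.355 -0.491 -0.795
  outer loop
   vertex 4.6 4.0 1.6
   vertex 0.6 2.4 0.8
   vertex 3.4 5.4 0.2
  endloop
 endfacet
 facet normal 0.360 -0.509 -0.782
  outer loop
   vertex 4.6 4.0 1.6
   vertex 4.0 0.2 3.8
   vertex 0.6 2.4 0.8
  endloop
 endfacet
 facet normal 0.765 -0.409 -0.498
  outer loop
   vertex 4.6 4.0 1.6
   vertex 4.8 3.4 2.4
   vertex 4.0 0.2 3.8
  endloop
 endfacet
 facet normal 0.632 0.687 0.357
  outer loop
   vertex 4.6 4.0 1.6
   vertex 3.0 3.6 5.2
   vertex 4.8 3.4 2.4
  endloop
 endfacet
 facet normal 0.534 0.781 0.324
  outer loop
   vertex 4.6 4.0 1.6
   vertex 3.4 5.4 0.2
   vertex 3.0 3.6 5.2
  endloop
 endfacet
 facet normal -0.833 0.511 0.212
  outer loop
   vertex 2.2 3.6 4.2
   vertex 2.0 4.6 1.0
   vertex 0.6 2.4 0.8
  endloop
 endfacet
 facet normal -0.372 0.879 0.298
  outer loop
   vertex 2.2 3.6 4.2
   vertex 3.0 3.6 5.2
   vertex 2.0 4.6 1.0
  endloop
 endfacet
 facet normal -0.914 0.162 0.373
  outer loop
   vertex 2.2 3.6 4.2
   vertex 0.6 2.4 0.8
   vertex 1.4 0.0 3.8
  endloop
 endfacet
 facet normal -0.777 0.104 0.621
  outer loop
   vertex 2.2 3.6 4.2
   vertex 1.4 0.0 3.8
   vertex 3.0 3.6 5.2
  endloop
 endfacet
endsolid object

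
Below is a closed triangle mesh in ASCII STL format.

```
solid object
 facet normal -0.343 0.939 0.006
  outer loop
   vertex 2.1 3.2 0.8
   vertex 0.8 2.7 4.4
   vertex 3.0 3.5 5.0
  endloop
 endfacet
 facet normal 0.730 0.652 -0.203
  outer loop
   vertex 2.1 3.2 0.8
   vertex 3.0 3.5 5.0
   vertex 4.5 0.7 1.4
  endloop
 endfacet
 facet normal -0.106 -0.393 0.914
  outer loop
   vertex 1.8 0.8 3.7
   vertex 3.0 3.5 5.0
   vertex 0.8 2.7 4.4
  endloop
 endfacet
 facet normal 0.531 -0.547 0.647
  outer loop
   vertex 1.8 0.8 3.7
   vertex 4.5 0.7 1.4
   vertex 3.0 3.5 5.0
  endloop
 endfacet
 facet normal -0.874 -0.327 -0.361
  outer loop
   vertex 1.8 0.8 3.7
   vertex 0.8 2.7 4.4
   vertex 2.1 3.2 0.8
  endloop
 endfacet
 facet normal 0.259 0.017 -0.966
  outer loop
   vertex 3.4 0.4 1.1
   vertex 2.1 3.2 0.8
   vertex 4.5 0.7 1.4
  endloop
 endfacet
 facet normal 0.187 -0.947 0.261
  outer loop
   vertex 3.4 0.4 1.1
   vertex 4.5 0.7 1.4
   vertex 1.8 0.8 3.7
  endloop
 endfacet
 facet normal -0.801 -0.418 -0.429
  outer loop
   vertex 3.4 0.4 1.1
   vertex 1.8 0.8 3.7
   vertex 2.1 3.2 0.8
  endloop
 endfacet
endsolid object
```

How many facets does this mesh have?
8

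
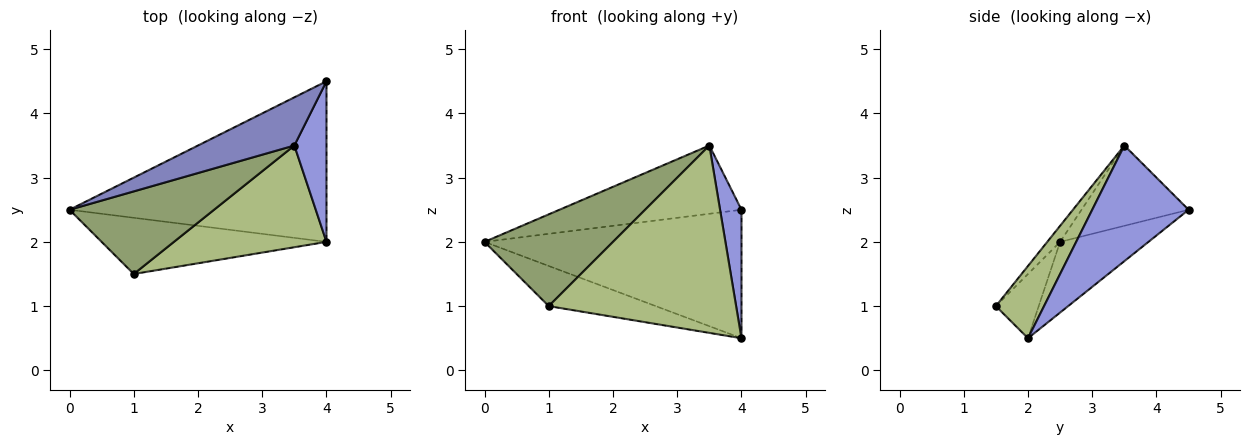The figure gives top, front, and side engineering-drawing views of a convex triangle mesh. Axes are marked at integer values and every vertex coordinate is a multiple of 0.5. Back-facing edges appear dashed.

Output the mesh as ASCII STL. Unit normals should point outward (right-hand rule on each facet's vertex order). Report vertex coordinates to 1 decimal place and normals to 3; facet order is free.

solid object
 facet normal -0.210 0.611 -0.763
  outer loop
   vertex 4.0 2.0 0.5
   vertex 0.0 2.5 2.0
   vertex 4.0 4.5 2.5
  endloop
 endfacet
 facet normal -0.433 0.736 0.520
  outer loop
   vertex 3.5 3.5 3.5
   vertex 4.0 4.5 2.5
   vertex 0.0 2.5 2.0
  endloop
 endfacet
 facet normal 0.942 -0.209 0.262
  outer loop
   vertex 3.5 3.5 3.5
   vertex 4.0 2.0 0.5
   vertex 4.0 4.5 2.5
  endloop
 endfacet
 facet normal -0.226 0.566 -0.793
  outer loop
   vertex 1.0 1.5 1.0
   vertex 0.0 2.5 2.0
   vertex 4.0 2.0 0.5
  endloop
 endfacet
 facet normal -0.074 -0.741 0.667
  outer loop
   vertex 1.0 1.5 1.0
   vertex 3.5 3.5 3.5
   vertex 0.0 2.5 2.0
  endloop
 endfacet
 facet normal 0.220 -0.857 0.465
  outer loop
   vertex 1.0 1.5 1.0
   vertex 4.0 2.0 0.5
   vertex 3.5 3.5 3.5
  endloop
 endfacet
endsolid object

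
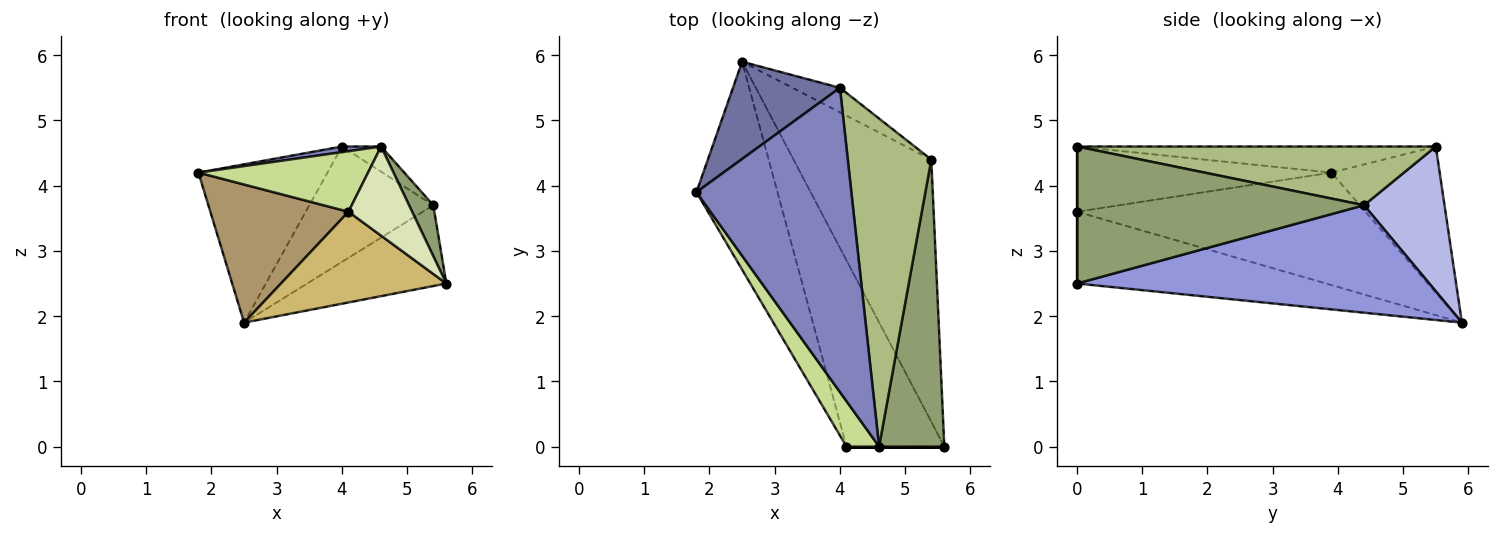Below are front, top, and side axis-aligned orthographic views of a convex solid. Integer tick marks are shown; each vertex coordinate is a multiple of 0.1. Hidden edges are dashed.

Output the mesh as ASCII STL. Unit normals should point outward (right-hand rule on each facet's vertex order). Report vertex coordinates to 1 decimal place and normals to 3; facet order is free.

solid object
 facet normal -0.582 0.693 0.426
  outer loop
   vertex 2.5 5.9 1.9
   vertex 1.8 3.9 4.2
   vertex 4.0 5.5 4.6
  endloop
 endfacet
 facet normal -0.166 -0.018 0.986
  outer loop
   vertex 4.6 0.0 4.6
   vertex 4.0 5.5 4.6
   vertex 1.8 3.9 4.2
  endloop
 endfacet
 facet normal 0.598 0.236 -0.766
  outer loop
   vertex 5.4 4.4 3.7
   vertex 5.6 0.0 2.5
   vertex 2.5 5.9 1.9
  endloop
 endfacet
 facet normal 0.536 0.826 -0.175
  outer loop
   vertex 5.4 4.4 3.7
   vertex 2.5 5.9 1.9
   vertex 4.0 5.5 4.6
  endloop
 endfacet
 facet normal 0.900 -0.076 0.429
  outer loop
   vertex 5.4 4.4 3.7
   vertex 4.6 0.0 4.6
   vertex 5.6 0.0 2.5
  endloop
 endfacet
 facet normal 0.574 0.063 0.816
  outer loop
   vertex 5.4 4.4 3.7
   vertex 4.0 5.5 4.6
   vertex 4.6 0.0 4.6
  endloop
 endfacet
 facet normal -0.768 -0.512 0.384
  outer loop
   vertex 4.1 0.0 3.6
   vertex 4.6 0.0 4.6
   vertex 1.8 3.9 4.2
  endloop
 endfacet
 facet normal 0.000 -1.000 0.000
  outer loop
   vertex 4.1 0.0 3.6
   vertex 5.6 0.0 2.5
   vertex 4.6 0.0 4.6
  endloop
 endfacet
 facet normal -0.756 -0.362 -0.545
  outer loop
   vertex 4.1 0.0 3.6
   vertex 1.8 3.9 4.2
   vertex 2.5 5.9 1.9
  endloop
 endfacet
 facet normal -0.550 -0.366 -0.751
  outer loop
   vertex 4.1 0.0 3.6
   vertex 2.5 5.9 1.9
   vertex 5.6 0.0 2.5
  endloop
 endfacet
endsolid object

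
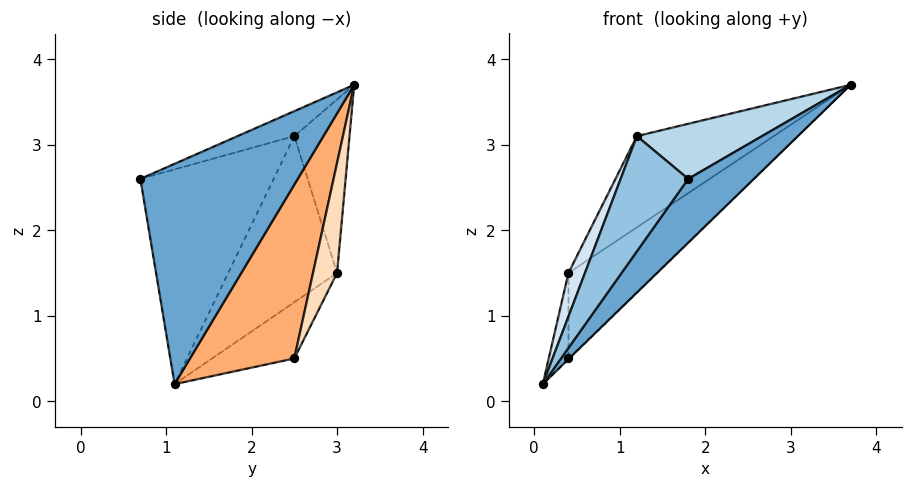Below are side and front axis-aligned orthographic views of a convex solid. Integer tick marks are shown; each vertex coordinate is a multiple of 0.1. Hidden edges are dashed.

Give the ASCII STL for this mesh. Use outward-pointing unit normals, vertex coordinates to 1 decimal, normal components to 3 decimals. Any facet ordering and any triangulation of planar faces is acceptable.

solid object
 facet normal 0.750 -0.313 -0.583
  outer loop
   vertex 1.8 0.7 2.6
   vertex 0.1 1.1 0.2
   vertex 3.7 3.2 3.7
  endloop
 endfacet
 facet normal -0.779 -0.395 0.486
  outer loop
   vertex 1.2 2.5 3.1
   vertex 0.1 1.1 0.2
   vertex 1.8 0.7 2.6
  endloop
 endfacet
 facet normal -0.140 -0.308 0.941
  outer loop
   vertex 1.2 2.5 3.1
   vertex 1.8 0.7 2.6
   vertex 3.7 3.2 3.7
  endloop
 endfacet
 facet normal -0.902 -0.137 0.408
  outer loop
   vertex 0.4 3.0 1.5
   vertex 0.1 1.1 0.2
   vertex 1.2 2.5 3.1
  endloop
 endfacet
 facet normal -0.338 0.837 0.430
  outer loop
   vertex 0.4 3.0 1.5
   vertex 1.2 2.5 3.1
   vertex 3.7 3.2 3.7
  endloop
 endfacet
 facet normal 0.696 0.005 -0.718
  outer loop
   vertex 0.4 2.5 0.5
   vertex 3.7 3.2 3.7
   vertex 0.1 1.1 0.2
  endloop
 endfacet
 facet normal -0.966 0.232 -0.116
  outer loop
   vertex 0.4 2.5 0.5
   vertex 0.1 1.1 0.2
   vertex 0.4 3.0 1.5
  endloop
 endfacet
 facet normal 0.237 0.869 -0.434
  outer loop
   vertex 0.4 2.5 0.5
   vertex 0.4 3.0 1.5
   vertex 3.7 3.2 3.7
  endloop
 endfacet
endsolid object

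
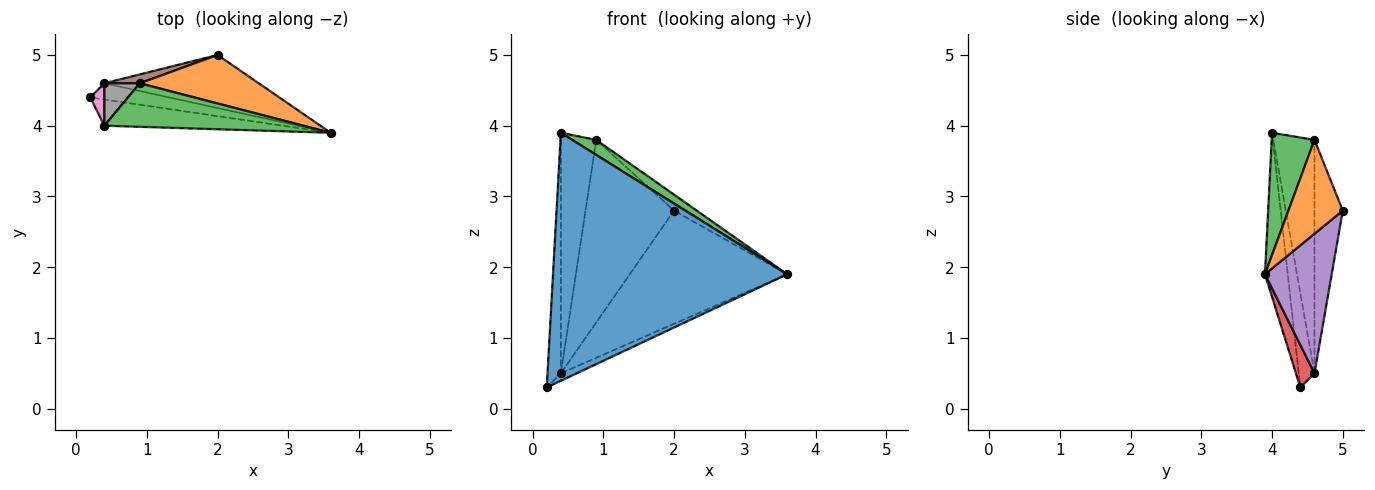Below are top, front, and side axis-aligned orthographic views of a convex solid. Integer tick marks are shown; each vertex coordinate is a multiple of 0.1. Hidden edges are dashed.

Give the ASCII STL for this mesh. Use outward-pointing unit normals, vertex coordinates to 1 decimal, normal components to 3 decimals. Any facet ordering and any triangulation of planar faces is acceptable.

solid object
 facet normal -0.096 -0.990 -0.105
  outer loop
   vertex 0.4 4.0 3.9
   vertex 0.2 4.4 0.3
   vertex 3.6 3.9 1.9
  endloop
 endfacet
 facet normal 0.600 0.251 0.760
  outer loop
   vertex 0.9 4.6 3.8
   vertex 3.6 3.9 1.9
   vertex 2.0 5.0 2.8
  endloop
 endfacet
 facet normal 0.502 -0.282 0.817
  outer loop
   vertex 0.9 4.6 3.8
   vertex 0.4 4.0 3.9
   vertex 3.6 3.9 1.9
  endloop
 endfacet
 facet normal 0.439 0.376 -0.816
  outer loop
   vertex 0.4 4.6 0.5
   vertex 3.6 3.9 1.9
   vertex 0.2 4.4 0.3
  endloop
 endfacet
 facet normal 0.358 0.845 -0.396
  outer loop
   vertex 0.4 4.6 0.5
   vertex 2.0 5.0 2.8
   vertex 3.6 3.9 1.9
  endloop
 endfacet
 facet normal -0.304 0.952 0.046
  outer loop
   vertex 0.4 4.6 0.5
   vertex 0.9 4.6 3.8
   vertex 2.0 5.0 2.8
  endloop
 endfacet
 facet normal -0.757 0.643 0.114
  outer loop
   vertex 0.4 4.6 0.5
   vertex 0.2 4.4 0.3
   vertex 0.4 4.0 3.9
  endloop
 endfacet
 facet normal -0.754 0.647 0.114
  outer loop
   vertex 0.4 4.6 0.5
   vertex 0.4 4.0 3.9
   vertex 0.9 4.6 3.8
  endloop
 endfacet
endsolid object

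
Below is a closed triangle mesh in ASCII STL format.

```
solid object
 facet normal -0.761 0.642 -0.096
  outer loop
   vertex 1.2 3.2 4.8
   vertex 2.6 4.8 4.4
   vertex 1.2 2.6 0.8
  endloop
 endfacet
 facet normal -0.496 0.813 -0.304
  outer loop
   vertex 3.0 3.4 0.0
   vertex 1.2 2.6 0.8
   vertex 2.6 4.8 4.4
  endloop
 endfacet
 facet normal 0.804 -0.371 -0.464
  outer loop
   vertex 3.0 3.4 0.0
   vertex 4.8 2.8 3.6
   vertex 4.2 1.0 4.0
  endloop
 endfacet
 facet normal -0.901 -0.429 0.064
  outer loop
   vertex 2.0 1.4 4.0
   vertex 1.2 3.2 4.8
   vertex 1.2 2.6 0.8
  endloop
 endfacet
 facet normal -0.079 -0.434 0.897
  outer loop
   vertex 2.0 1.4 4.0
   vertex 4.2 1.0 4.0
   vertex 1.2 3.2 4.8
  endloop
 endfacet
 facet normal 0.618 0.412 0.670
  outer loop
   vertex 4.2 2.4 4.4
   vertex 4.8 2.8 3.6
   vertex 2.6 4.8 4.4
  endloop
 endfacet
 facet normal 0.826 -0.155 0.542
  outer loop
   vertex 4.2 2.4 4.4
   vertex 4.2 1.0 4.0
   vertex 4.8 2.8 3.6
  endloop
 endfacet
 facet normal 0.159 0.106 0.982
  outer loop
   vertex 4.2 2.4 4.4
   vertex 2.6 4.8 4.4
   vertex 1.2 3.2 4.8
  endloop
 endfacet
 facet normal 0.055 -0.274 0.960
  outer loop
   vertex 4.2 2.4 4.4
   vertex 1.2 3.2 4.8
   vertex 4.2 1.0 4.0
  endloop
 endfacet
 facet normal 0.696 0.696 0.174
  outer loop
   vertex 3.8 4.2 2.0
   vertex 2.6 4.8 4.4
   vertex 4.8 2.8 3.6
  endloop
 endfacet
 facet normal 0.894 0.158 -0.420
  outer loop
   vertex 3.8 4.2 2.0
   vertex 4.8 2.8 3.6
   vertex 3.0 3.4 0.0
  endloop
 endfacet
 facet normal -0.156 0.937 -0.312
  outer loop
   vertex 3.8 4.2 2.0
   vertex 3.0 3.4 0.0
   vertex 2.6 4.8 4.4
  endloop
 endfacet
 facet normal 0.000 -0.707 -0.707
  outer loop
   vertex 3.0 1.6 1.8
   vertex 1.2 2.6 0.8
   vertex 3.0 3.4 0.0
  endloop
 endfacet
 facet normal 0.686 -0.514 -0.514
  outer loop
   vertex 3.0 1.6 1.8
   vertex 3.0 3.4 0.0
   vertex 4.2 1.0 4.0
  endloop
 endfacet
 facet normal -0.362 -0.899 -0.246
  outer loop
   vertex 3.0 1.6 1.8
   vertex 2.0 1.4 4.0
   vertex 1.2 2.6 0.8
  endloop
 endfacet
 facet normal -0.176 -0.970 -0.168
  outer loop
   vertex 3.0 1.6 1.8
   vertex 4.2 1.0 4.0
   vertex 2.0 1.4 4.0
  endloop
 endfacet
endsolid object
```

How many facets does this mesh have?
16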